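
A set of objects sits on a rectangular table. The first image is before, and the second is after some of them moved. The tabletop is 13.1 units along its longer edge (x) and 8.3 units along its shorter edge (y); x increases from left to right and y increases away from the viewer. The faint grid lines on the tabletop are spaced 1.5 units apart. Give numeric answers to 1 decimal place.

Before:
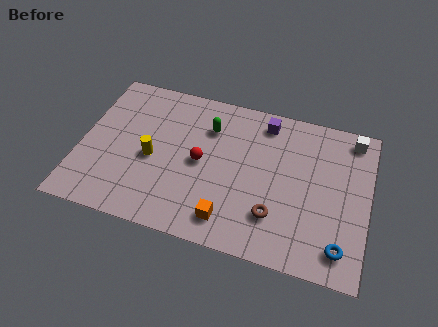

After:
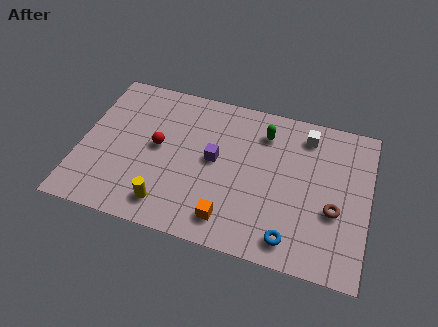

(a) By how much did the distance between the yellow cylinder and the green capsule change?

+3.1

The distance was about 3.4 in the first image and 6.5 in the second, so they moved 3.1 units further apart.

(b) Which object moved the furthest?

the purple cube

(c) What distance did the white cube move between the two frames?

2.1

From (12.2, 7.3) to (10.1, 6.9), the white cube covered √(2.1² + 0.4²) ≈ 2.1 units.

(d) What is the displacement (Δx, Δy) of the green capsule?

(2.5, 0.4)

The green capsule was at about (5.7, 6.1) and moved to about (8.2, 6.5).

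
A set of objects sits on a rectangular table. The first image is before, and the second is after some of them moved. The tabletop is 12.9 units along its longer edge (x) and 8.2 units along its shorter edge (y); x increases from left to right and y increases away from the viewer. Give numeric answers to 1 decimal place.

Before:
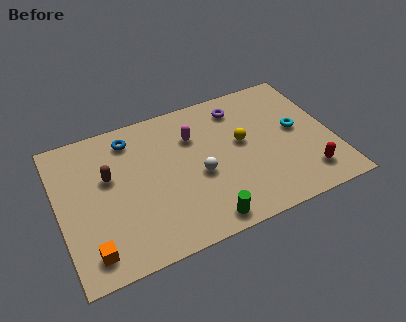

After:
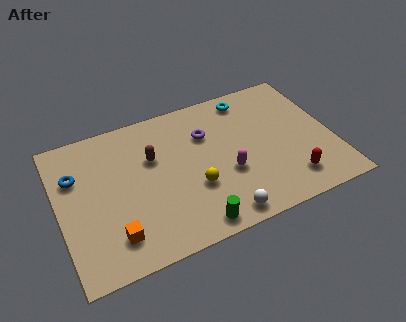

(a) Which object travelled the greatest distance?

the cyan torus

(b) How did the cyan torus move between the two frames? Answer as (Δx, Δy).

(-2.0, 2.7)

The cyan torus started near (11.3, 4.4) and ended near (9.3, 7.1).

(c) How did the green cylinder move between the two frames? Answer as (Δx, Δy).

(-0.5, 0.0)

The green cylinder was at about (6.4, 0.9) and moved to about (5.9, 0.9).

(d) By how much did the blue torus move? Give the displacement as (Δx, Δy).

(-2.7, -1.2)

From the two frames, the blue torus sits at roughly (3.6, 6.8) before and (0.9, 5.6) after.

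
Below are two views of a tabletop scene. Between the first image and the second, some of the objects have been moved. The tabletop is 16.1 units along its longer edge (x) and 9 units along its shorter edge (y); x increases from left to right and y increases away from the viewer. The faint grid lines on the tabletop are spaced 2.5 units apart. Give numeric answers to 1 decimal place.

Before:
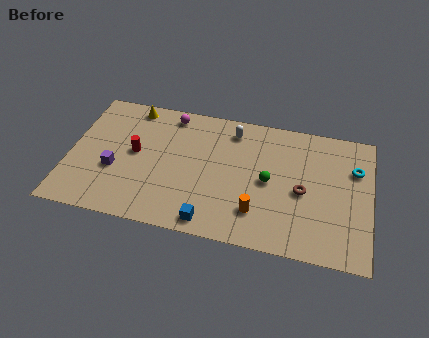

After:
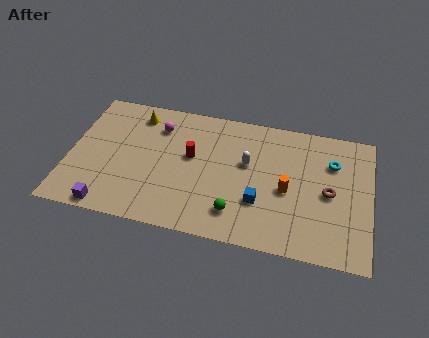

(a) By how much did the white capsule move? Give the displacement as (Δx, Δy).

(0.9, -2.1)

The white capsule was at about (8.6, 7.5) and moved to about (9.5, 5.4).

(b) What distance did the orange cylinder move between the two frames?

2.3

The orange cylinder moved from about (10.2, 2.2) to (11.7, 4.0), a distance of √(1.5² + 1.8²) ≈ 2.3.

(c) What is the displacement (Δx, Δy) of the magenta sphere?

(-0.6, -1.0)

The magenta sphere started near (5.2, 7.9) and ended near (4.6, 6.9).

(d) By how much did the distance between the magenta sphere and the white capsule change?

+1.7

They were about 3.4 units apart before and 5.1 after — 1.7 units further apart.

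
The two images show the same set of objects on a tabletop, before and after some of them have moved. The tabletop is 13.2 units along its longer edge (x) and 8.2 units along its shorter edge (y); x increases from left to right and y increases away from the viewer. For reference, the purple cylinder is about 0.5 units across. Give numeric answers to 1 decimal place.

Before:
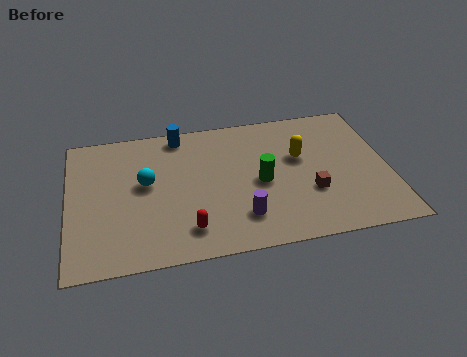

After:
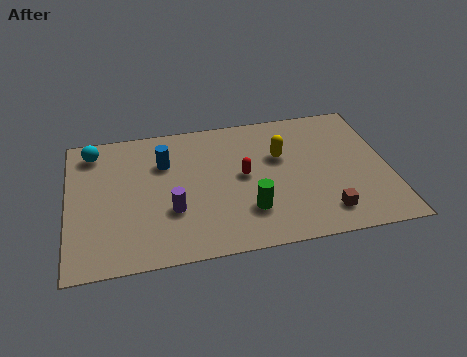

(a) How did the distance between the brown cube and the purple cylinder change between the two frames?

+3.3

Before: roughly 3.0 units apart; after: 6.3. That's 3.3 units further apart.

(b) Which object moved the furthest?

the red capsule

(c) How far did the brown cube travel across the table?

1.4

From (9.9, 2.8) to (10.4, 1.5), the brown cube covered √(0.5² + 1.3²) ≈ 1.4 units.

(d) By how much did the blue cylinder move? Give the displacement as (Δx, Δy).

(-0.7, -1.6)

From the two frames, the blue cylinder sits at roughly (4.7, 7.3) before and (4.0, 5.7) after.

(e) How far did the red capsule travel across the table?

3.6

The red capsule moved from about (4.8, 1.6) to (7.2, 4.3), a distance of √(2.4² + 2.7²) ≈ 3.6.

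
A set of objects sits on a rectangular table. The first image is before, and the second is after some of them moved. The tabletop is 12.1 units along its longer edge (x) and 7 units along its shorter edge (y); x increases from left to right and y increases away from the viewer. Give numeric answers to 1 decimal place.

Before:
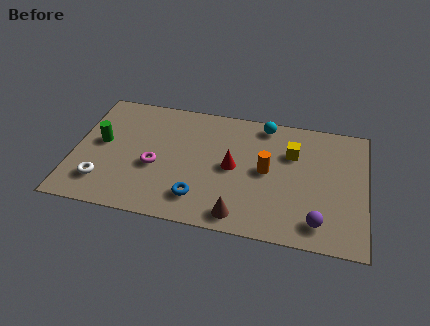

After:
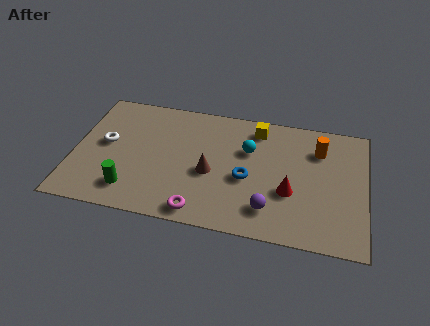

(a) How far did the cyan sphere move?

1.7

From (7.8, 6.2) to (7.2, 4.6), the cyan sphere covered √(0.6² + 1.6²) ≈ 1.7 units.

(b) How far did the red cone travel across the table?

2.6

The red cone moved from about (6.6, 3.5) to (9.0, 2.6), a distance of √(2.4² + 0.9²) ≈ 2.6.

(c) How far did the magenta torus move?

2.9

The magenta torus was near (3.4, 2.9) before and (5.4, 0.8) after, so it travelled √(2.0² + 2.1²) ≈ 2.9 units.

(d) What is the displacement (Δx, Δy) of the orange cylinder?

(2.1, 1.6)

The orange cylinder was at about (8.0, 3.6) and moved to about (10.1, 5.2).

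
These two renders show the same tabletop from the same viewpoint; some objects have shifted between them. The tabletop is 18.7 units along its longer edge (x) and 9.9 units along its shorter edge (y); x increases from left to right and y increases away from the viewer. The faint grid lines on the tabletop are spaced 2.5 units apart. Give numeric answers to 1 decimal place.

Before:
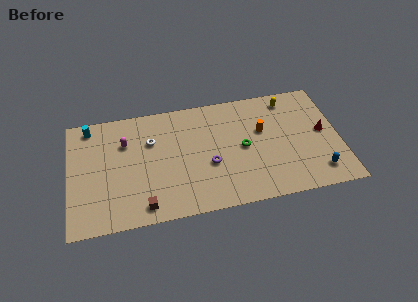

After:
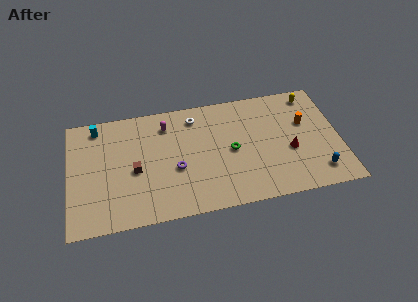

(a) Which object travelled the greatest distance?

the white torus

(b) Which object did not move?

the blue capsule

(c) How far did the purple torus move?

2.3

From (9.6, 3.9) to (7.3, 4.0), the purple torus covered √(2.3² + 0.1²) ≈ 2.3 units.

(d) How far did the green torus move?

0.8

The green torus moved from about (12.0, 4.9) to (11.2, 4.8), a distance of √(0.8² + 0.1²) ≈ 0.8.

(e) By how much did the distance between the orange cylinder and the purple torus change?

+5.0

Before: roughly 4.4 units apart; after: 9.4. That's 5.0 units further apart.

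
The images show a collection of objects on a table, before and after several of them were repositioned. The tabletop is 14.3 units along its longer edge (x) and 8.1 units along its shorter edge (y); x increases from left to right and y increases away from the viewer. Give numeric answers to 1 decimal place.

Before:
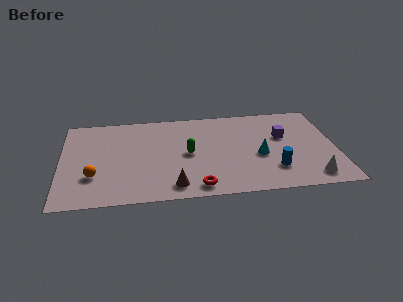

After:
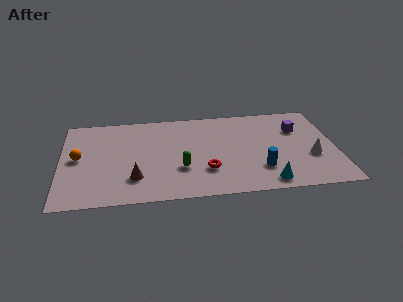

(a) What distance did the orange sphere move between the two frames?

1.9

The orange sphere moved from about (1.7, 2.5) to (0.9, 4.2), a distance of √(0.8² + 1.7²) ≈ 1.9.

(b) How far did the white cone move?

1.8

The white cone was near (12.9, 1.2) before and (13.0, 3.0) after, so it travelled √(0.1² + 1.8²) ≈ 1.8 units.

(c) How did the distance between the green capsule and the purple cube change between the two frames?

+1.7

Before: roughly 5.1 units apart; after: 6.8. That's 1.7 units further apart.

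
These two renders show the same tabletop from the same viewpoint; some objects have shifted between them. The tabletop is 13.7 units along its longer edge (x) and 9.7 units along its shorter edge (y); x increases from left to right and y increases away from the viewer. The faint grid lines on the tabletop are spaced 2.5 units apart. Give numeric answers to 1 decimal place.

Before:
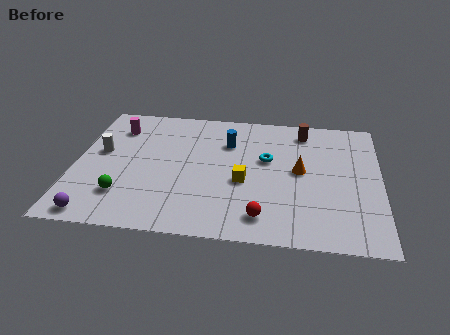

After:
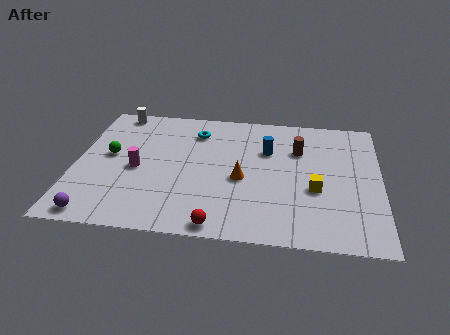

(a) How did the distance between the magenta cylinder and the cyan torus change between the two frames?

-3.0

The distance was about 7.1 in the first image and 4.1 in the second, so they moved 3.0 units closer together.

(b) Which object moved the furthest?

the cyan torus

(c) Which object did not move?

the purple sphere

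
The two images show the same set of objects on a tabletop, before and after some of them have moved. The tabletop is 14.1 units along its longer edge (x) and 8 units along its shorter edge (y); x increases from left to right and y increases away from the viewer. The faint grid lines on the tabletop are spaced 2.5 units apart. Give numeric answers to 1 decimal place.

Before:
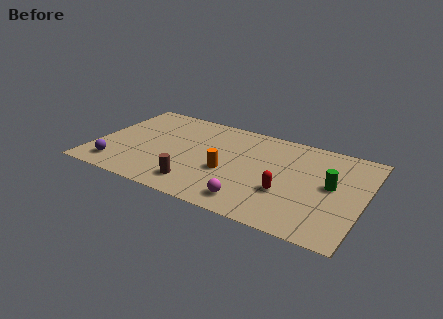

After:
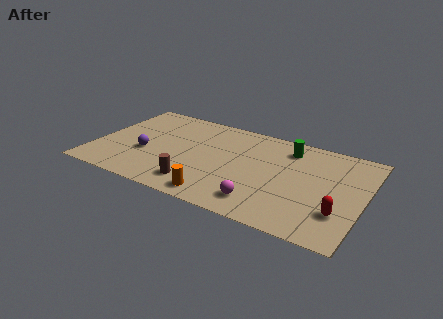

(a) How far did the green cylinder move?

3.3

The green cylinder was near (12.4, 4.3) before and (9.9, 6.5) after, so it travelled √(2.5² + 2.2²) ≈ 3.3 units.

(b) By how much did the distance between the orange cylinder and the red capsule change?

+3.1

The distance was about 3.1 in the first image and 6.2 in the second, so they moved 3.1 units further apart.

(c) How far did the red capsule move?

2.8

From (10.2, 2.8) to (13.0, 2.3), the red capsule covered √(2.8² + 0.5²) ≈ 2.8 units.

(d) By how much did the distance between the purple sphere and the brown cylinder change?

-0.9

The distance was about 4.3 in the first image and 3.4 in the second, so they moved 0.9 units closer together.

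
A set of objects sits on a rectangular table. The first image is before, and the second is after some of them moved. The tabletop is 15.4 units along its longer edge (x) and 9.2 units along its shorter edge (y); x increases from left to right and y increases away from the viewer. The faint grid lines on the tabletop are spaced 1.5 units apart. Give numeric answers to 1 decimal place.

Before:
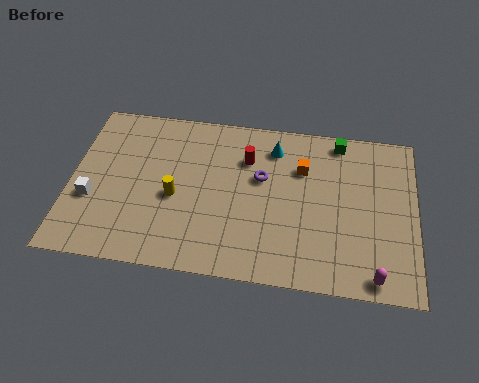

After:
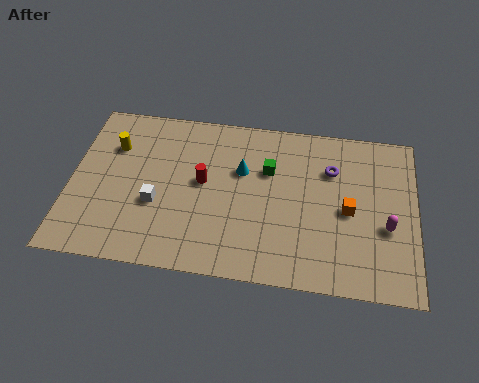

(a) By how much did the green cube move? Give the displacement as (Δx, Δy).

(-3.1, -2.1)

The green cube started near (11.9, 8.2) and ended near (8.8, 6.1).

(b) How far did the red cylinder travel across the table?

2.5

The red cylinder was near (7.8, 6.6) before and (5.9, 5.0) after, so it travelled √(1.9² + 1.6²) ≈ 2.5 units.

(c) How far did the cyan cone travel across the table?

2.1

From (9.0, 7.4) to (7.6, 5.9), the cyan cone covered √(1.4² + 1.5²) ≈ 2.1 units.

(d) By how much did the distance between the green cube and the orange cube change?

+1.6

They were about 2.4 units apart before and 4.0 after — 1.6 units further apart.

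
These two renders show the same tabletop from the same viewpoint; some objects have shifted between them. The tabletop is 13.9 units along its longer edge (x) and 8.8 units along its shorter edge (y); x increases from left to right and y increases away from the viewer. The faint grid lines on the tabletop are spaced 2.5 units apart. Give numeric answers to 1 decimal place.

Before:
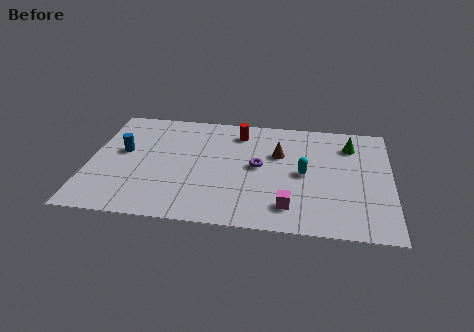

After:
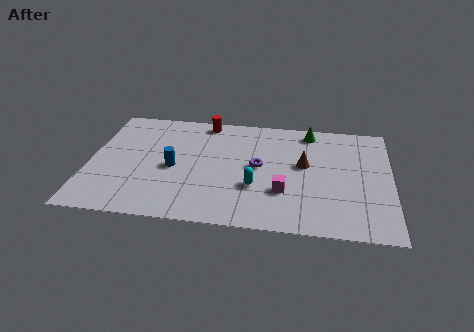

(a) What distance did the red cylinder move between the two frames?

1.7

The red cylinder moved from about (6.8, 7.2) to (5.2, 7.9), a distance of √(1.6² + 0.7²) ≈ 1.7.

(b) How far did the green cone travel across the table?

2.1

From (12.0, 6.8) to (10.1, 7.7), the green cone covered √(1.9² + 0.9²) ≈ 2.1 units.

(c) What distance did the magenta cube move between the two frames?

1.1

The magenta cube was near (9.3, 1.7) before and (9.0, 2.8) after, so it travelled √(0.3² + 1.1²) ≈ 1.1 units.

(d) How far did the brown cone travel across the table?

1.4

The brown cone moved from about (8.7, 5.7) to (9.9, 5.0), a distance of √(1.2² + 0.7²) ≈ 1.4.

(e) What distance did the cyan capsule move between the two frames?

2.6

The cyan capsule was near (9.9, 4.3) before and (7.7, 3.0) after, so it travelled √(2.2² + 1.3²) ≈ 2.6 units.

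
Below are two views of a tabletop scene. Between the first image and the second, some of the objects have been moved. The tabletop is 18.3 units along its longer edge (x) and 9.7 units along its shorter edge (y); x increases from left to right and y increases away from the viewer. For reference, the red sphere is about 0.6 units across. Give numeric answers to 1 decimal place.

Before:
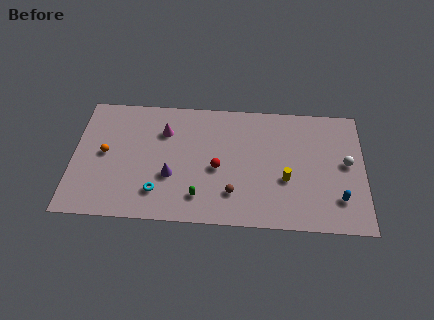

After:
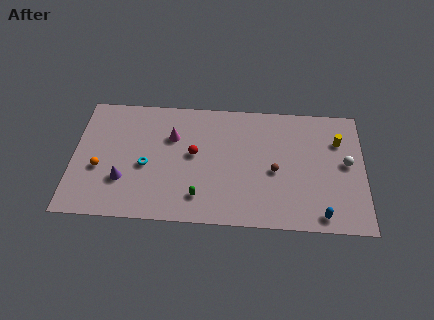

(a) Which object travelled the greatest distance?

the yellow cylinder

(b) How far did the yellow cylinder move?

4.6

The yellow cylinder was near (13.4, 3.7) before and (16.7, 6.9) after, so it travelled √(3.3² + 3.2²) ≈ 4.6 units.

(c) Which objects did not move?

the green capsule and the white sphere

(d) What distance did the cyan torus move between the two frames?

2.2

The cyan torus moved from about (5.4, 2.2) to (4.6, 4.2), a distance of √(0.8² + 2.0²) ≈ 2.2.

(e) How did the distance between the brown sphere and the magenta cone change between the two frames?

+0.5

The distance was about 6.4 in the first image and 6.9 in the second, so they moved 0.5 units further apart.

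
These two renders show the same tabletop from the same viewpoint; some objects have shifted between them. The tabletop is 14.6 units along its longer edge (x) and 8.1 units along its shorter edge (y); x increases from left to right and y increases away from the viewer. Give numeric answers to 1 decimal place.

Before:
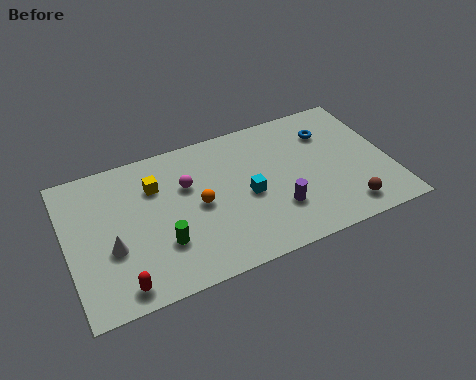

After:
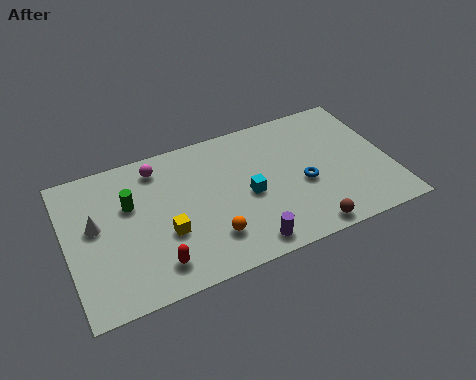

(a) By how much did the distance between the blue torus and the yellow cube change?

-1.7

Before: roughly 8.0 units apart; after: 6.3. That's 1.7 units closer together.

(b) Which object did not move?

the cyan cube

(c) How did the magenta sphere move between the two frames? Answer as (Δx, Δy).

(-1.2, 1.5)

From the two frames, the magenta sphere sits at roughly (5.5, 5.3) before and (4.3, 6.8) after.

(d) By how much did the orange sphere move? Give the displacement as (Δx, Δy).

(0.3, -2.0)

From the two frames, the orange sphere sits at roughly (5.9, 4.0) before and (6.2, 2.0) after.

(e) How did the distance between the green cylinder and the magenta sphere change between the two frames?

-1.0

The distance was about 3.1 in the first image and 2.1 in the second, so they moved 1.0 units closer together.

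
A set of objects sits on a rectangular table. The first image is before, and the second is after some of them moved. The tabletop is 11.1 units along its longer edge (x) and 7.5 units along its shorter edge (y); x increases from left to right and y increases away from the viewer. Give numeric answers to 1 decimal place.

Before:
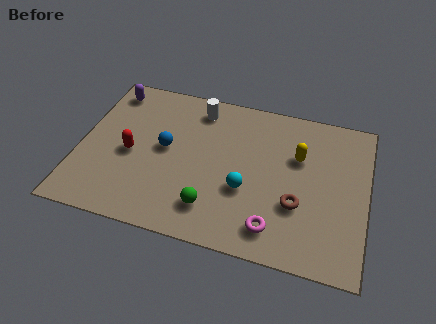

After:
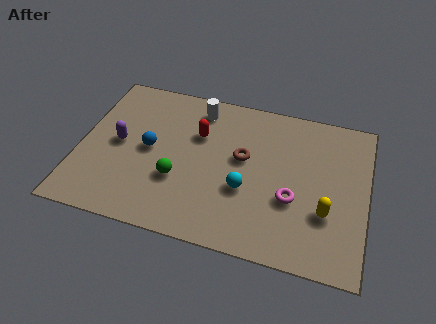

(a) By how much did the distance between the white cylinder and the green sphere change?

-1.1

Before: roughly 4.8 units apart; after: 3.7. That's 1.1 units closer together.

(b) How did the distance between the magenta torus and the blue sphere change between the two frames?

+0.5

The distance was about 5.2 in the first image and 5.7 in the second, so they moved 0.5 units further apart.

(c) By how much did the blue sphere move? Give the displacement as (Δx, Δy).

(-0.6, -0.2)

From the two frames, the blue sphere sits at roughly (3.3, 4.0) before and (2.7, 3.8) after.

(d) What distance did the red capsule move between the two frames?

3.0

From (2.0, 3.4) to (4.5, 5.0), the red capsule covered √(2.5² + 1.6²) ≈ 3.0 units.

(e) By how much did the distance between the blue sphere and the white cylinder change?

+0.5

They were about 2.5 units apart before and 3.0 after — 0.5 units further apart.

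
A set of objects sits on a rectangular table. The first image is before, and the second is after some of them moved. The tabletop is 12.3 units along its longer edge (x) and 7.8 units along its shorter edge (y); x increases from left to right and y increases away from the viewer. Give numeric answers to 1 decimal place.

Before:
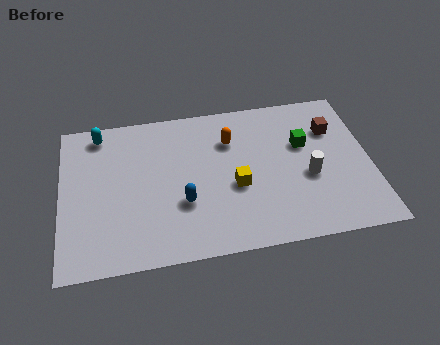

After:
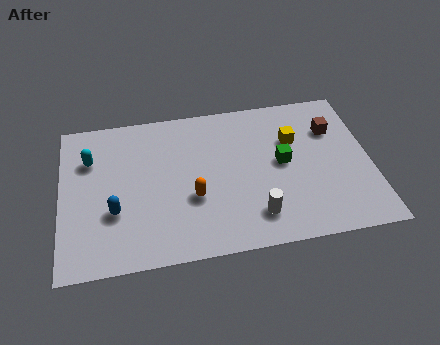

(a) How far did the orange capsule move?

3.1

From (6.8, 5.6) to (5.2, 2.9), the orange capsule covered √(1.6² + 2.7²) ≈ 3.1 units.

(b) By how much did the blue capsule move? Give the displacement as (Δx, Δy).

(-2.7, 0.0)

From the two frames, the blue capsule sits at roughly (4.8, 2.7) before and (2.1, 2.7) after.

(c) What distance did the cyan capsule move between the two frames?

1.4

The cyan capsule moved from about (1.6, 6.8) to (1.2, 5.5), a distance of √(0.4² + 1.3²) ≈ 1.4.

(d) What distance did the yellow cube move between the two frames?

3.1

The yellow cube moved from about (6.9, 3.2) to (9.3, 5.2), a distance of √(2.4² + 2.0²) ≈ 3.1.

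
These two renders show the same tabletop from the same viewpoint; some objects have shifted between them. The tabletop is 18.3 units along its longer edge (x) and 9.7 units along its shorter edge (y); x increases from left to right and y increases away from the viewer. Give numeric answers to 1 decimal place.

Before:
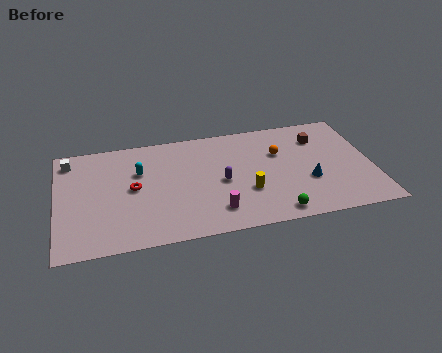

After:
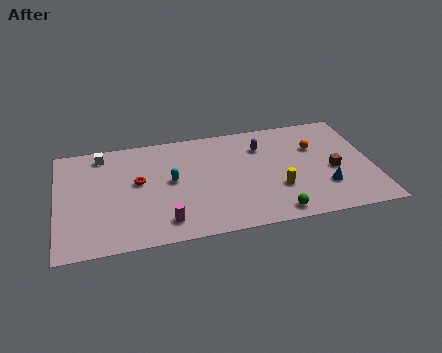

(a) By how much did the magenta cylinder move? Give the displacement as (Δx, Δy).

(-2.9, -0.3)

The magenta cylinder was at about (9.0, 2.0) and moved to about (6.1, 1.7).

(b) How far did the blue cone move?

1.1

From (14.5, 3.5) to (15.4, 2.8), the blue cone covered √(0.9² + 0.7²) ≈ 1.1 units.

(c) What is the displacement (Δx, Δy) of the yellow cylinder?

(1.8, -0.1)

The yellow cylinder started near (10.9, 3.3) and ended near (12.7, 3.2).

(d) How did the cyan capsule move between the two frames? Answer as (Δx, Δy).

(1.8, -1.2)

From the two frames, the cyan capsule sits at roughly (4.8, 6.4) before and (6.6, 5.2) after.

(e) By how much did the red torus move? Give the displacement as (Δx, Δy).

(0.3, 0.5)

The red torus started near (4.4, 5.0) and ended near (4.7, 5.5).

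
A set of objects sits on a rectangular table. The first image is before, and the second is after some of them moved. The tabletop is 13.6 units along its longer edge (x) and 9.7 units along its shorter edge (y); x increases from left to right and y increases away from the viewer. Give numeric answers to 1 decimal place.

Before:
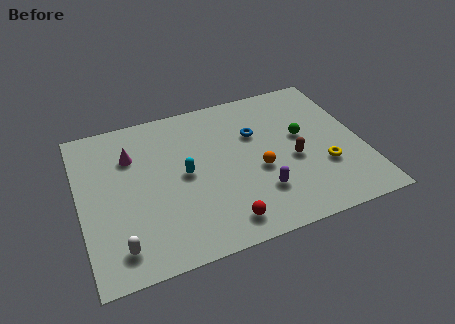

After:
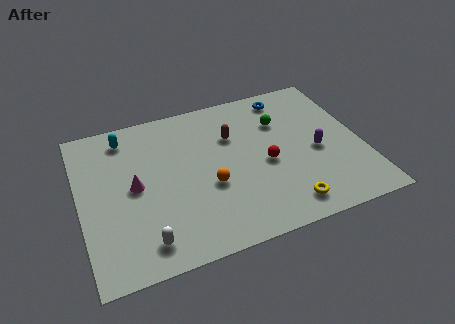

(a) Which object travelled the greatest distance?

the cyan capsule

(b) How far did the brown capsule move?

3.7

The brown capsule was near (10.2, 4.1) before and (7.5, 6.6) after, so it travelled √(2.7² + 2.5²) ≈ 3.7 units.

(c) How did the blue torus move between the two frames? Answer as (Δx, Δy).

(1.8, 2.0)

The blue torus started near (8.6, 6.4) and ended near (10.4, 8.4).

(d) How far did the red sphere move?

3.8

From (6.5, 1.4) to (8.9, 4.3), the red sphere covered √(2.4² + 2.9²) ≈ 3.8 units.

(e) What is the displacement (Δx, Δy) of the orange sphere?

(-2.4, -0.2)

From the two frames, the orange sphere sits at roughly (8.5, 4.0) before and (6.1, 3.8) after.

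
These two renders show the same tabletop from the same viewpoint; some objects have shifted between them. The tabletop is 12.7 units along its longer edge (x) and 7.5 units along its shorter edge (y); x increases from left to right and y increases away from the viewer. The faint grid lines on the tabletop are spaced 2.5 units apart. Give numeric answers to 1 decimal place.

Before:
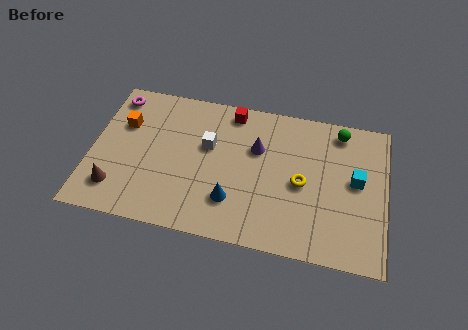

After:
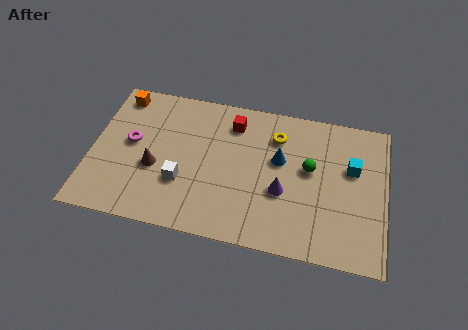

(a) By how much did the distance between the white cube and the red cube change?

+1.8

Before: roughly 2.2 units apart; after: 4.0. That's 1.8 units further apart.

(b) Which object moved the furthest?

the blue cone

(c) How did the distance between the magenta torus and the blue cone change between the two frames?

-0.6

Before: roughly 7.0 units apart; after: 6.4. That's 0.6 units closer together.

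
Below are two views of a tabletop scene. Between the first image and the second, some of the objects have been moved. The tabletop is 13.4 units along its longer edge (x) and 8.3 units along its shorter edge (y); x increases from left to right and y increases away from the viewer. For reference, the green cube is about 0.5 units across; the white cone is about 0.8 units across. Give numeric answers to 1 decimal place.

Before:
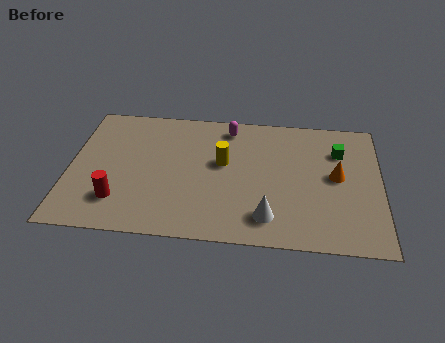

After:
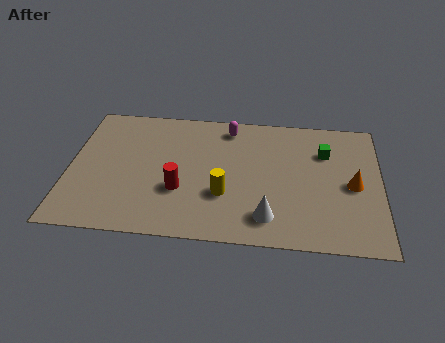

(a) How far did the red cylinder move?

2.8

The red cylinder moved from about (2.2, 2.0) to (4.8, 2.9), a distance of √(2.6² + 0.9²) ≈ 2.8.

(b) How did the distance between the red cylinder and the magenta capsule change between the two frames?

-2.2

Before: roughly 6.9 units apart; after: 4.7. That's 2.2 units closer together.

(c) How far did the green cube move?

0.6

The green cube moved from about (11.6, 6.0) to (11.0, 5.9), a distance of √(0.6² + 0.1²) ≈ 0.6.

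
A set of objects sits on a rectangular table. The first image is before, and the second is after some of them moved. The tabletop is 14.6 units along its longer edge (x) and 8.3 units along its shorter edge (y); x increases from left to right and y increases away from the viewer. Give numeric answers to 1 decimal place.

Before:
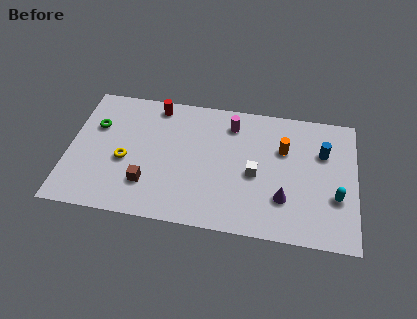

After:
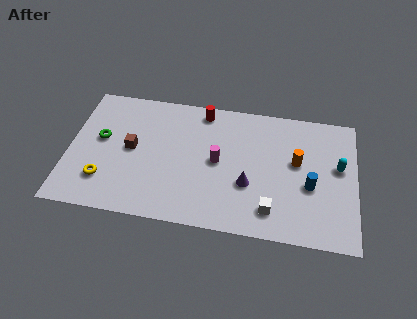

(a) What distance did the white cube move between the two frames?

2.3

From (9.5, 3.7) to (10.4, 1.6), the white cube covered √(0.9² + 2.1²) ≈ 2.3 units.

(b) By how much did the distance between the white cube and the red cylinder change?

+0.5

They were about 6.3 units apart before and 6.8 after — 0.5 units further apart.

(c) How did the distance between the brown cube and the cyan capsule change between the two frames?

+1.0

Before: roughly 9.5 units apart; after: 10.5. That's 1.0 units further apart.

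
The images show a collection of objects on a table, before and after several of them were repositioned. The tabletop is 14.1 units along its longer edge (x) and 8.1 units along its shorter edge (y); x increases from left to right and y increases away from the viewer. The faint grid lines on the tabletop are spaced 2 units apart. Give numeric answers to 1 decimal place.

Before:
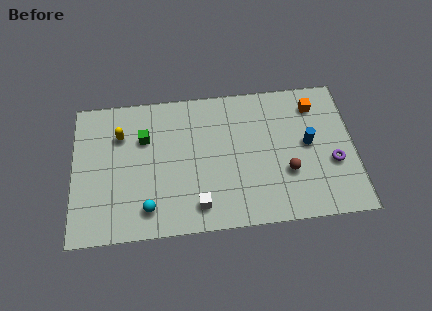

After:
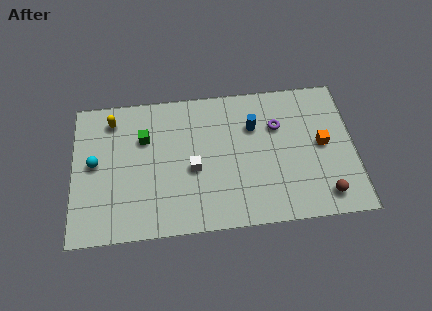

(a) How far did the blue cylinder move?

3.0

From (11.8, 4.3) to (9.1, 5.6), the blue cylinder covered √(2.7² + 1.3²) ≈ 3.0 units.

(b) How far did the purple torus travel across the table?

3.6

The purple torus was near (13.0, 3.1) before and (10.3, 5.5) after, so it travelled √(2.7² + 2.4²) ≈ 3.6 units.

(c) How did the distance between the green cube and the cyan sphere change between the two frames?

-1.2

The distance was about 4.0 in the first image and 2.8 in the second, so they moved 1.2 units closer together.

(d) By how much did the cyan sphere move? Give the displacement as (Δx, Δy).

(-2.6, 2.8)

The cyan sphere started near (3.7, 1.5) and ended near (1.1, 4.3).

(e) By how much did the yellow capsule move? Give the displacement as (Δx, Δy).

(-0.4, 0.9)

The yellow capsule started near (2.4, 5.8) and ended near (2.0, 6.7).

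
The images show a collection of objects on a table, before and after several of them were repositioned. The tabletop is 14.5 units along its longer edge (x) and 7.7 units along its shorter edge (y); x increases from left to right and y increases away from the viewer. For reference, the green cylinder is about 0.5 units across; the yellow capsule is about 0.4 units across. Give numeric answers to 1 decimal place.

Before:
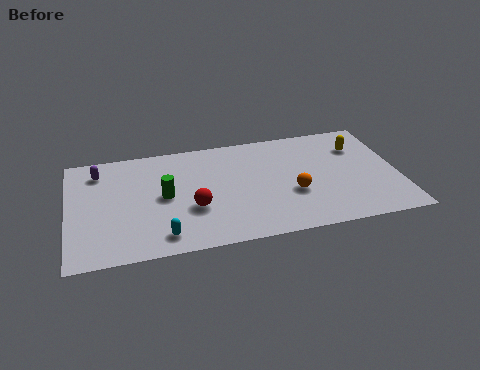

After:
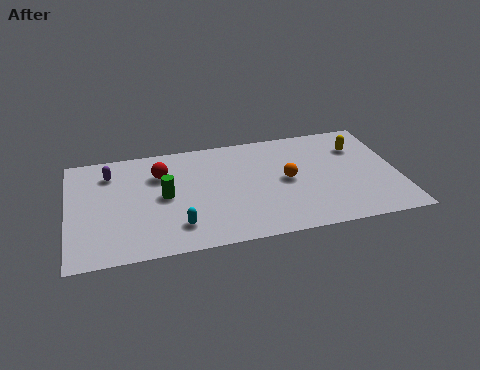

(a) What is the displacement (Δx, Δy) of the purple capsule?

(0.5, -0.2)

The purple capsule started near (1.4, 6.2) and ended near (1.9, 6.0).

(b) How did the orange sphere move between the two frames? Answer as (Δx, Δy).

(-0.2, 1.0)

From the two frames, the orange sphere sits at roughly (9.8, 2.9) before and (9.6, 3.9) after.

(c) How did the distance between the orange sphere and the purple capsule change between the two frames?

-1.0

The distance was about 9.0 in the first image and 8.0 in the second, so they moved 1.0 units closer together.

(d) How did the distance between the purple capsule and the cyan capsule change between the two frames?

-0.5

The distance was about 5.6 in the first image and 5.1 in the second, so they moved 0.5 units closer together.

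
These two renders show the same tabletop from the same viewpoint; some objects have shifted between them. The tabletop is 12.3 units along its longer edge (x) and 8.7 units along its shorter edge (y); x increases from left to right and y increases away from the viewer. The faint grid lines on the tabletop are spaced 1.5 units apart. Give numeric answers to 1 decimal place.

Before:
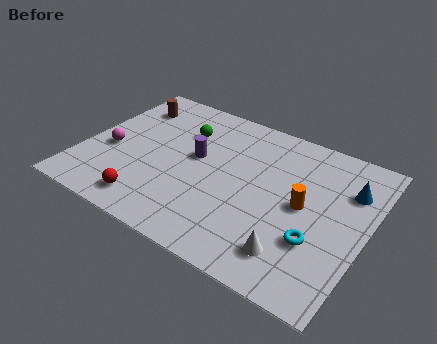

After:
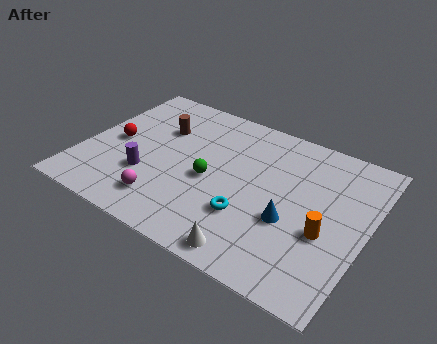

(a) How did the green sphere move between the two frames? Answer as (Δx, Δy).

(1.6, -2.3)

From the two frames, the green sphere sits at roughly (4.0, 6.2) before and (5.6, 3.9) after.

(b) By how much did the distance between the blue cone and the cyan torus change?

-1.7

They were about 3.5 units apart before and 1.8 after — 1.7 units closer together.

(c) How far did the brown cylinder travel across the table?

1.8

The brown cylinder was near (1.4, 6.8) before and (3.0, 5.9) after, so it travelled √(1.6² + 0.9²) ≈ 1.8 units.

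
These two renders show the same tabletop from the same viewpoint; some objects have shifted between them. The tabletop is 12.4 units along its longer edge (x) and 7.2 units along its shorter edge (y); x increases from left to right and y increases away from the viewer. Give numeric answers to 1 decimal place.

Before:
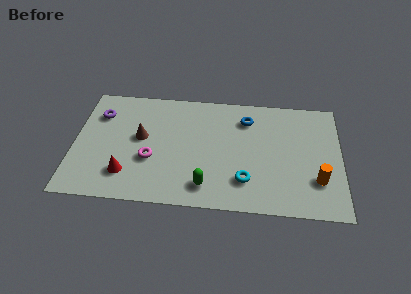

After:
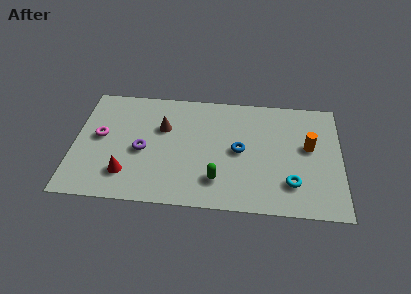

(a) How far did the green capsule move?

0.6

The green capsule was near (6.2, 1.3) before and (6.7, 1.7) after, so it travelled √(0.5² + 0.4²) ≈ 0.6 units.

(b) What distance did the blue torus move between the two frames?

2.0

The blue torus moved from about (8.0, 5.6) to (7.7, 3.6), a distance of √(0.3² + 2.0²) ≈ 2.0.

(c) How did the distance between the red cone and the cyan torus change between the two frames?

+2.1

Before: roughly 5.5 units apart; after: 7.6. That's 2.1 units further apart.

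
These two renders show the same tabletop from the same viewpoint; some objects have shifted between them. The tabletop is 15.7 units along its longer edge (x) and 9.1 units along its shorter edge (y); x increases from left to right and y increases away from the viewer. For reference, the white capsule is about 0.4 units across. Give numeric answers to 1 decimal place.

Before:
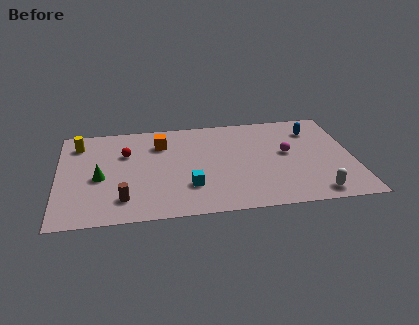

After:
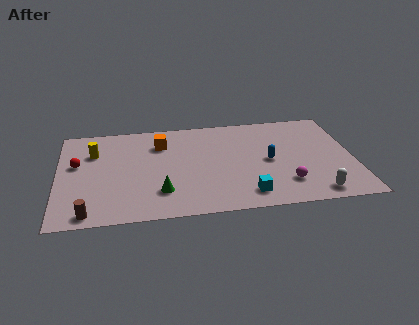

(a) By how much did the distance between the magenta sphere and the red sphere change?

+2.8

They were about 8.7 units apart before and 11.5 after — 2.8 units further apart.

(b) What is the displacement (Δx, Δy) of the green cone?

(3.2, -1.7)

The green cone was at about (2.2, 4.0) and moved to about (5.4, 2.3).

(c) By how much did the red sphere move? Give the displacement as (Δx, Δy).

(-2.6, -0.7)

From the two frames, the red sphere sits at roughly (3.6, 6.1) before and (1.0, 5.4) after.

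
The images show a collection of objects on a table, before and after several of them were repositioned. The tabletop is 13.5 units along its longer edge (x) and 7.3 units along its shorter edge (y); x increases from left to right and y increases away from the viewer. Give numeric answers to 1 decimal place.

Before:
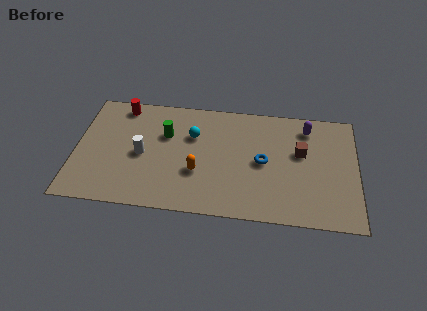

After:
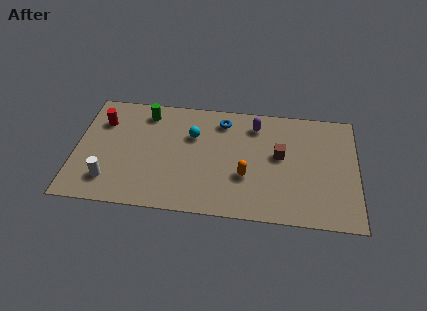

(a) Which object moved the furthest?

the blue torus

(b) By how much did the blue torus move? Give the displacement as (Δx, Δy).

(-2.0, 2.4)

From the two frames, the blue torus sits at roughly (9.0, 3.6) before and (7.0, 6.0) after.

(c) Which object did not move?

the cyan sphere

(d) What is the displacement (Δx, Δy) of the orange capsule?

(2.3, 0.0)

The orange capsule was at about (5.9, 2.6) and moved to about (8.2, 2.6).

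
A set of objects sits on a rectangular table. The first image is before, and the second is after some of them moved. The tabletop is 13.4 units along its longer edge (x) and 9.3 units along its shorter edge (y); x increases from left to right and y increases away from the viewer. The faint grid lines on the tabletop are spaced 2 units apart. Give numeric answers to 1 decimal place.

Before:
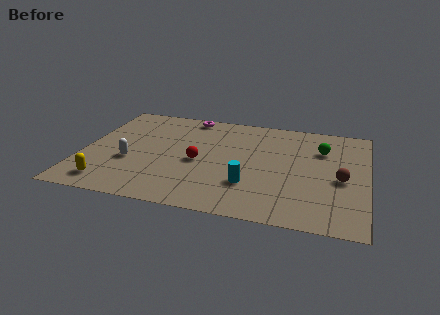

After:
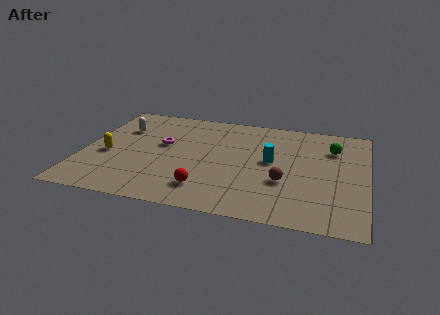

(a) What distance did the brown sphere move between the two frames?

2.7

From (12.2, 4.1) to (9.6, 3.3), the brown sphere covered √(2.6² + 0.8²) ≈ 2.7 units.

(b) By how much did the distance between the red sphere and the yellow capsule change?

+0.3

The distance was about 4.9 in the first image and 5.2 in the second, so they moved 0.3 units further apart.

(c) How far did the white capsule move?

3.1

From (2.3, 3.5) to (1.6, 6.5), the white capsule covered √(0.7² + 3.0²) ≈ 3.1 units.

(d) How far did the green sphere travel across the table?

0.5

From (11.2, 6.6) to (11.7, 6.8), the green sphere covered √(0.5² + 0.2²) ≈ 0.5 units.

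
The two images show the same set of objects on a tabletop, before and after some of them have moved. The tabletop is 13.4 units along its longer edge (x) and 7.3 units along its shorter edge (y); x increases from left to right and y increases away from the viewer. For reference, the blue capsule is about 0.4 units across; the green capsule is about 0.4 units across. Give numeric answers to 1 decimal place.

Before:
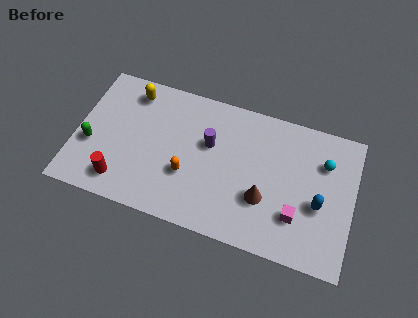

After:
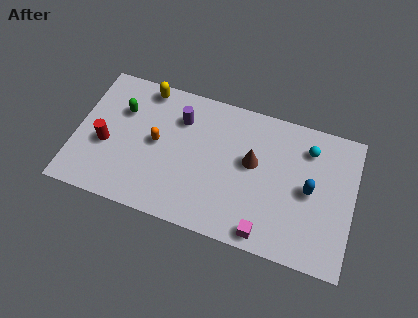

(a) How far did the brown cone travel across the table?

1.8

The brown cone moved from about (9.2, 2.5) to (8.5, 4.2), a distance of √(0.7² + 1.7²) ≈ 1.8.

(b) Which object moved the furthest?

the green capsule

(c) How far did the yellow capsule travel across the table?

0.7

From (2.5, 6.1) to (3.1, 6.5), the yellow capsule covered √(0.6² + 0.4²) ≈ 0.7 units.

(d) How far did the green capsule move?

2.6

The green capsule moved from about (0.8, 2.8) to (2.1, 5.0), a distance of √(1.3² + 2.2²) ≈ 2.6.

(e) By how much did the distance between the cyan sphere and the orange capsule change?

+0.5

Before: roughly 6.9 units apart; after: 7.4. That's 0.5 units further apart.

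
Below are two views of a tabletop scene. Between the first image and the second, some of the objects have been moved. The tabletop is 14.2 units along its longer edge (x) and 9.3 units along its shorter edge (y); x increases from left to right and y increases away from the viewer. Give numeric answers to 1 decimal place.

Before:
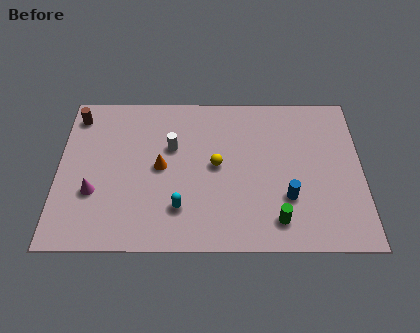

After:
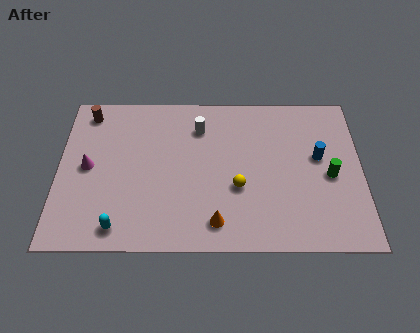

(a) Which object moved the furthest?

the orange cone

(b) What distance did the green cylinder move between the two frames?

3.6

The green cylinder moved from about (10.2, 1.6) to (12.7, 4.2), a distance of √(2.5² + 2.6²) ≈ 3.6.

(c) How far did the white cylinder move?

1.8

The white cylinder moved from about (5.3, 5.9) to (6.6, 7.1), a distance of √(1.3² + 1.2²) ≈ 1.8.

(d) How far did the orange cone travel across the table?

4.1

The orange cone was near (4.8, 4.7) before and (7.4, 1.5) after, so it travelled √(2.6² + 3.2²) ≈ 4.1 units.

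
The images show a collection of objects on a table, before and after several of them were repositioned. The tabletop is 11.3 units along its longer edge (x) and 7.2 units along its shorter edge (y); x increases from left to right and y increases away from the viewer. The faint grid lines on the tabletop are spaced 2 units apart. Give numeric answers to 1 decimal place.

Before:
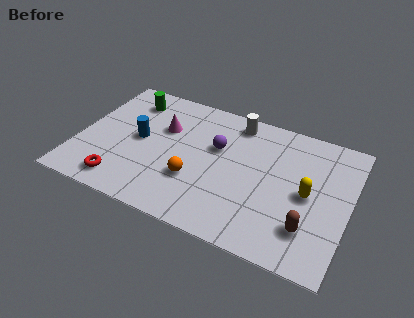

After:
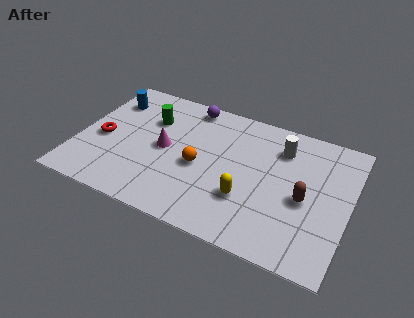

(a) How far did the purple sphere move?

2.4

From (5.7, 4.5) to (4.3, 6.4), the purple sphere covered √(1.4² + 1.9²) ≈ 2.4 units.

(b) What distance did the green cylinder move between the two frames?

1.3

The green cylinder was near (1.8, 5.8) before and (2.8, 5.0) after, so it travelled √(1.0² + 0.8²) ≈ 1.3 units.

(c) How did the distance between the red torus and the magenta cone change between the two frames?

-1.2

The distance was about 3.8 in the first image and 2.6 in the second, so they moved 1.2 units closer together.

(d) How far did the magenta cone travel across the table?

1.1

The magenta cone moved from about (3.4, 4.7) to (3.6, 3.6), a distance of √(0.2² + 1.1²) ≈ 1.1.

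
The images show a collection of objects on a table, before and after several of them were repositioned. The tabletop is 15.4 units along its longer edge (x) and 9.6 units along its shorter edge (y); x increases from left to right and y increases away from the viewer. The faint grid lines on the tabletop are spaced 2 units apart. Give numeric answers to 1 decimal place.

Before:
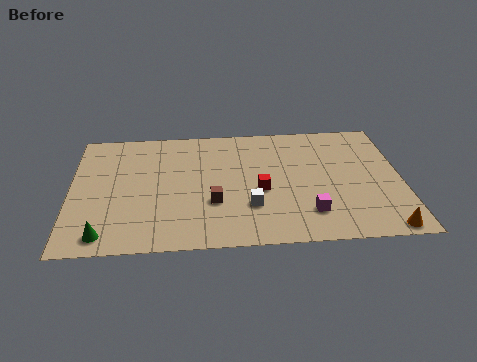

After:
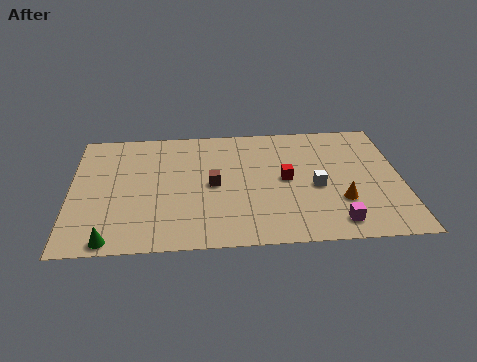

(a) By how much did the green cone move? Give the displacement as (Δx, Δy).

(0.3, -0.4)

The green cone started near (1.6, 1.2) and ended near (1.9, 0.8).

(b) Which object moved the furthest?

the white cube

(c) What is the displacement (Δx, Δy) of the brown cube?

(0.0, 1.4)

From the two frames, the brown cube sits at roughly (6.6, 3.3) before and (6.6, 4.7) after.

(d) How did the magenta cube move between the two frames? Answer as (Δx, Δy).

(1.2, -0.8)

From the two frames, the magenta cube sits at roughly (11.0, 2.2) before and (12.2, 1.4) after.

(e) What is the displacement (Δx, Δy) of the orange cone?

(-1.9, 2.2)

The orange cone started near (14.4, 0.8) and ended near (12.5, 3.0).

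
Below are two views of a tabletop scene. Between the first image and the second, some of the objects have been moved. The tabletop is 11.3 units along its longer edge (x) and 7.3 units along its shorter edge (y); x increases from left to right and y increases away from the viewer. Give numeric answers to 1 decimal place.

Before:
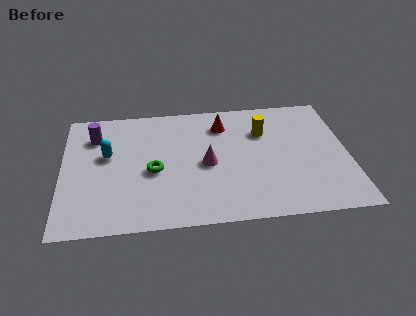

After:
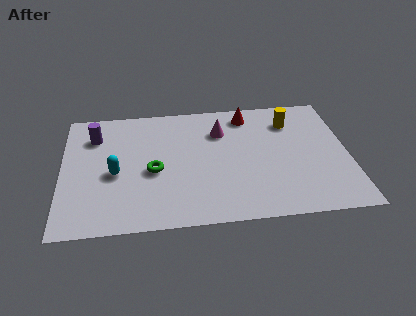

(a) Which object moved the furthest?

the magenta cone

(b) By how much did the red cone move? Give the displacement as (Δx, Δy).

(1.0, 0.5)

The red cone was at about (6.4, 5.7) and moved to about (7.4, 6.2).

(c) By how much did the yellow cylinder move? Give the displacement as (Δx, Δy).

(1.1, 0.5)

From the two frames, the yellow cylinder sits at roughly (8.0, 5.1) before and (9.1, 5.6) after.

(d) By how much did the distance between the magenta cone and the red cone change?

-1.0

Before: roughly 2.4 units apart; after: 1.4. That's 1.0 units closer together.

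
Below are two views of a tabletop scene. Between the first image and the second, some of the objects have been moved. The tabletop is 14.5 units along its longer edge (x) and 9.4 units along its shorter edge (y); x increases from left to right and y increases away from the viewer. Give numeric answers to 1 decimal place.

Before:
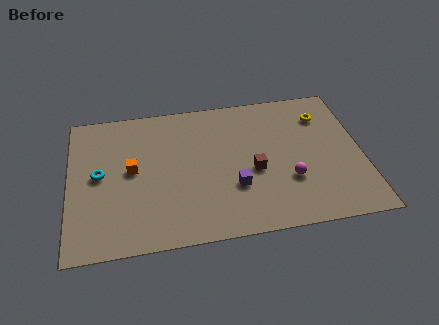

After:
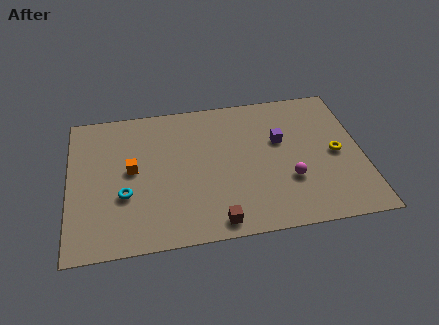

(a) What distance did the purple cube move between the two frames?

3.6

The purple cube moved from about (8.1, 3.1) to (10.5, 5.8), a distance of √(2.4² + 2.7²) ≈ 3.6.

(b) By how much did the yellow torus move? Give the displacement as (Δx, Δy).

(0.5, -2.7)

The yellow torus started near (12.7, 7.2) and ended near (13.2, 4.5).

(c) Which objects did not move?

the magenta sphere and the orange cube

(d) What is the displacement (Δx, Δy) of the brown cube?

(-2.0, -3.0)

From the two frames, the brown cube sits at roughly (9.1, 4.0) before and (7.1, 1.0) after.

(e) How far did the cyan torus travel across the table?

1.9

The cyan torus was near (1.5, 4.9) before and (2.7, 3.4) after, so it travelled √(1.2² + 1.5²) ≈ 1.9 units.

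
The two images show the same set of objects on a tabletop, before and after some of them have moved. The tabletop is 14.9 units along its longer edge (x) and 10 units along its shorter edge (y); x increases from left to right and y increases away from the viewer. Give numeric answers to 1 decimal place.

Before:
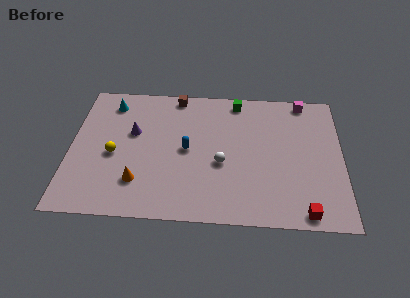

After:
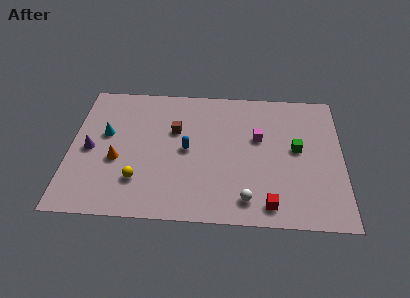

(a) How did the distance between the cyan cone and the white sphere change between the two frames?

+1.4

They were about 7.5 units apart before and 8.9 after — 1.4 units further apart.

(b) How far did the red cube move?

1.9

The red cube was near (12.8, 0.9) before and (10.9, 1.3) after, so it travelled √(1.9² + 0.4²) ≈ 1.9 units.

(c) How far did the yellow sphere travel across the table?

2.3

The yellow sphere was near (2.4, 4.4) before and (3.8, 2.6) after, so it travelled √(1.4² + 1.8²) ≈ 2.3 units.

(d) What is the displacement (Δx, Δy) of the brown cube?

(0.0, -2.7)

From the two frames, the brown cube sits at roughly (5.7, 9.1) before and (5.7, 6.4) after.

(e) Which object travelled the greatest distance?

the green cube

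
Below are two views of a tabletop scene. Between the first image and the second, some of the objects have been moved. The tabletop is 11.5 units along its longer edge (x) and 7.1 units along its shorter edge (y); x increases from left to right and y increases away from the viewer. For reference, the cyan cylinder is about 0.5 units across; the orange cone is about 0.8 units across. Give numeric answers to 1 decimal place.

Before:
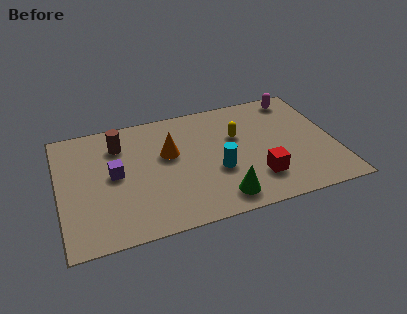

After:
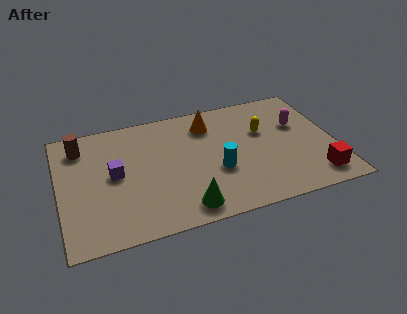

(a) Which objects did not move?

the purple cube and the cyan cylinder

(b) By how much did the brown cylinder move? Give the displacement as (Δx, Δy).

(-1.6, 0.3)

The brown cylinder started near (2.6, 5.4) and ended near (1.0, 5.7).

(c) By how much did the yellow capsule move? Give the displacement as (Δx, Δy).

(1.1, 0.0)

From the two frames, the yellow capsule sits at roughly (7.5, 4.5) before and (8.6, 4.5) after.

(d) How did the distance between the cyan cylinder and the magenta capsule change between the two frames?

-1.1

Before: roughly 5.1 units apart; after: 4.0. That's 1.1 units closer together.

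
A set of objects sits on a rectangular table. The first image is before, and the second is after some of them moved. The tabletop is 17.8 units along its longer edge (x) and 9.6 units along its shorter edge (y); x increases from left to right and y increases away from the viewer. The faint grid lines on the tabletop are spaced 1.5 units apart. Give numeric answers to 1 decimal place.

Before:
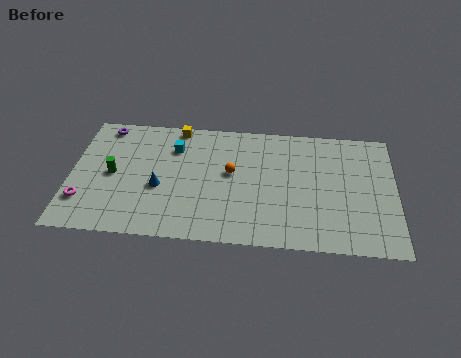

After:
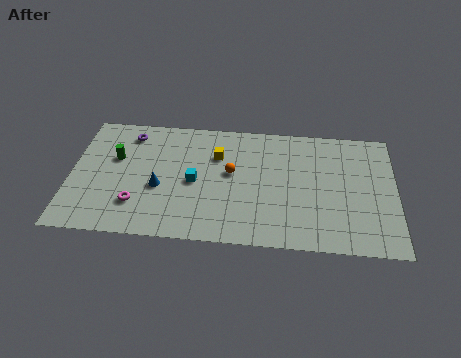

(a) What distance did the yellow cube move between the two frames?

3.1

From (5.7, 8.8) to (8.0, 6.7), the yellow cube covered √(2.3² + 2.1²) ≈ 3.1 units.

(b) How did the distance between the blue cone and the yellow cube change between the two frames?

-0.8

The distance was about 5.0 in the first image and 4.2 in the second, so they moved 0.8 units closer together.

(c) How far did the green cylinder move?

1.3

The green cylinder moved from about (2.3, 4.7) to (2.4, 6.0), a distance of √(0.1² + 1.3²) ≈ 1.3.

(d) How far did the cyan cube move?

2.9

The cyan cube was near (5.6, 7.1) before and (6.8, 4.5) after, so it travelled √(1.2² + 2.6²) ≈ 2.9 units.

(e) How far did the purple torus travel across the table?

1.5

The purple torus moved from about (1.7, 8.5) to (3.1, 8.0), a distance of √(1.4² + 0.5²) ≈ 1.5.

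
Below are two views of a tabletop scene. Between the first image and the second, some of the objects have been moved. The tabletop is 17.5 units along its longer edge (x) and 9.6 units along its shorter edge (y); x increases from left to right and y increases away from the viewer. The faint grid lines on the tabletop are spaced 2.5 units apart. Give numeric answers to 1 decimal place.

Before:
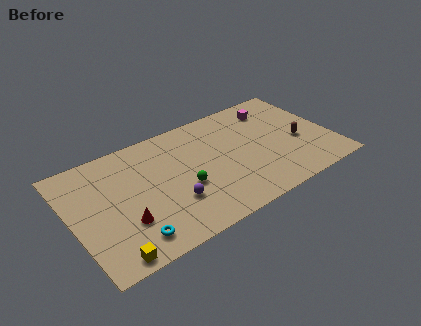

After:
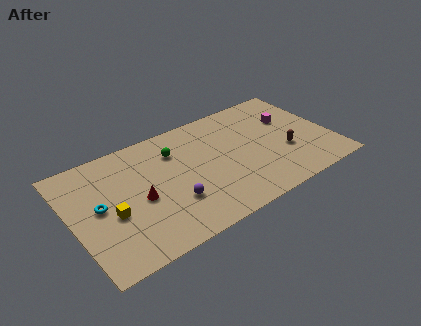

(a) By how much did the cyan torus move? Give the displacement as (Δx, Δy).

(-1.6, 3.4)

From the two frames, the cyan torus sits at roughly (3.4, 1.6) before and (1.8, 5.0) after.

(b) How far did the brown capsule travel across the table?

1.1

The brown capsule moved from about (15.3, 4.0) to (14.3, 3.5), a distance of √(1.0² + 0.5²) ≈ 1.1.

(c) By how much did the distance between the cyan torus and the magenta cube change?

+1.0

Before: roughly 12.4 units apart; after: 13.4. That's 1.0 units further apart.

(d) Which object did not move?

the purple sphere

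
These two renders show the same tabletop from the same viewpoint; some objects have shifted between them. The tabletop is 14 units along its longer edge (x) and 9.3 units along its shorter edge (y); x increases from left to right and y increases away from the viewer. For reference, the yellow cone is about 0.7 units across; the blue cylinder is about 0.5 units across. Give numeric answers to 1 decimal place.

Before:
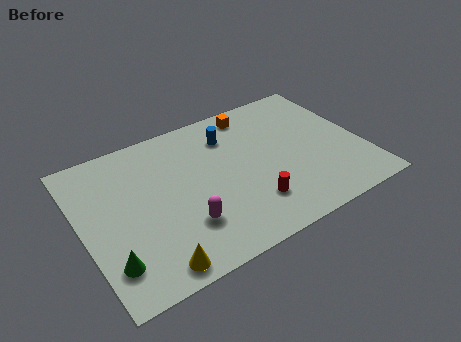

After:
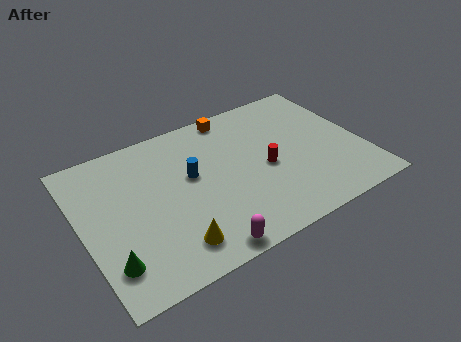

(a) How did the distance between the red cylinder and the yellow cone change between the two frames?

+0.4

Before: roughly 5.3 units apart; after: 5.7. That's 0.4 units further apart.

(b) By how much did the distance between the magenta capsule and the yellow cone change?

-0.8

The distance was about 2.4 in the first image and 1.6 in the second, so they moved 0.8 units closer together.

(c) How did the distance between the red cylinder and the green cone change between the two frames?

+1.4

Before: roughly 7.0 units apart; after: 8.4. That's 1.4 units further apart.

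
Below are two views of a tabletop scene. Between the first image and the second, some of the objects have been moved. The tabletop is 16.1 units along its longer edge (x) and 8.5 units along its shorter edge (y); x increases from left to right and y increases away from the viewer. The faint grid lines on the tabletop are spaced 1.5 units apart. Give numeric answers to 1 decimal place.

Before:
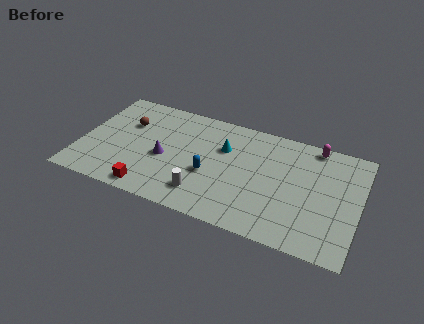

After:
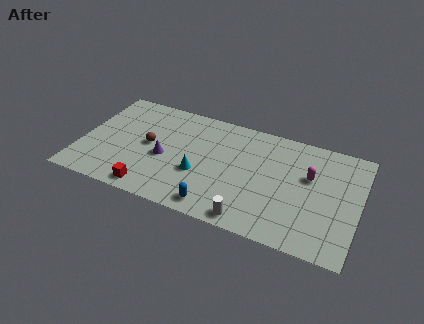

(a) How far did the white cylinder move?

2.9

The white cylinder moved from about (7.4, 1.8) to (10.2, 0.9), a distance of √(2.8² + 0.9²) ≈ 2.9.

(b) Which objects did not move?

the red cube and the purple cone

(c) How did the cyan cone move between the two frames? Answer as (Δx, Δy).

(-1.2, -2.5)

From the two frames, the cyan cone sits at roughly (8.2, 5.7) before and (7.0, 3.2) after.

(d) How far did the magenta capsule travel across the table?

2.4

The magenta capsule was near (13.3, 7.7) before and (13.2, 5.3) after, so it travelled √(0.1² + 2.4²) ≈ 2.4 units.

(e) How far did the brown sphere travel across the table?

1.9

The brown sphere was near (2.5, 5.7) before and (3.9, 4.4) after, so it travelled √(1.4² + 1.3²) ≈ 1.9 units.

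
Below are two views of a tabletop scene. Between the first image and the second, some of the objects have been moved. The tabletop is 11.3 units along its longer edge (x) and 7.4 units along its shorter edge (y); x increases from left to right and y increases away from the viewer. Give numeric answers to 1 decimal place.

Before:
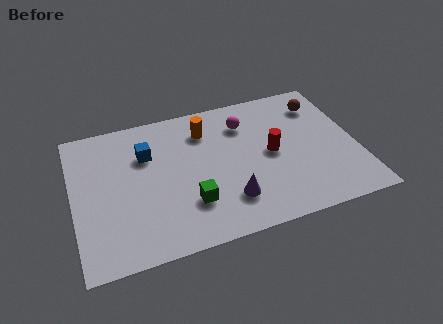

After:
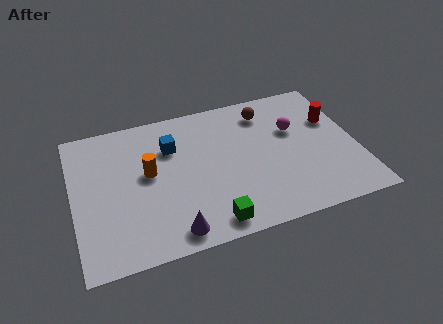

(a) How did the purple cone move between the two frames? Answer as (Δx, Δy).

(-2.3, -0.9)

From the two frames, the purple cone sits at roughly (6.0, 1.8) before and (3.7, 0.9) after.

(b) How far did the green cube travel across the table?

1.4

The green cube was near (4.5, 2.1) before and (5.2, 0.9) after, so it travelled √(0.7² + 1.2²) ≈ 1.4 units.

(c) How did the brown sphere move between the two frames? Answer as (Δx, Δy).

(-2.2, 0.2)

From the two frames, the brown sphere sits at roughly (10.1, 5.8) before and (7.9, 6.0) after.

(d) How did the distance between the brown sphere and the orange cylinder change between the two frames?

+0.6

They were about 4.7 units apart before and 5.3 after — 0.6 units further apart.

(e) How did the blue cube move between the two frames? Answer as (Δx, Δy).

(1.0, 0.1)

The blue cube started near (3.0, 5.1) and ended near (4.0, 5.2).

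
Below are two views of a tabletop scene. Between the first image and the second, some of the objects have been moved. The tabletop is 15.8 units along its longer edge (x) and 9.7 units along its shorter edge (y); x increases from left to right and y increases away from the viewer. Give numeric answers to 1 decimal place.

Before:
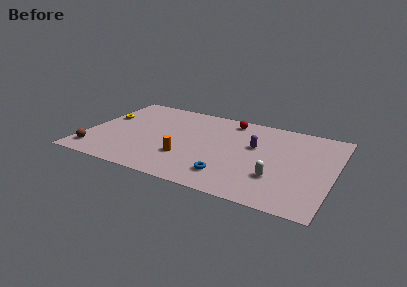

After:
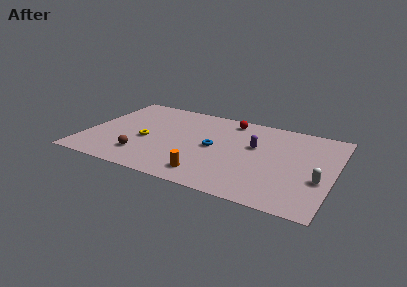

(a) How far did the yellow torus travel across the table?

3.6

From (0.9, 6.0) to (3.9, 4.1), the yellow torus covered √(3.0² + 1.9²) ≈ 3.6 units.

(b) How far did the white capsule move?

2.7

The white capsule was near (12.4, 2.9) before and (15.0, 3.6) after, so it travelled √(2.6² + 0.7²) ≈ 2.7 units.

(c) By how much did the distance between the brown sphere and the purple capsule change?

-3.0

Before: roughly 10.7 units apart; after: 7.7. That's 3.0 units closer together.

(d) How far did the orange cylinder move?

2.1

The orange cylinder was near (6.6, 3.0) before and (8.2, 1.6) after, so it travelled √(1.6² + 1.4²) ≈ 2.1 units.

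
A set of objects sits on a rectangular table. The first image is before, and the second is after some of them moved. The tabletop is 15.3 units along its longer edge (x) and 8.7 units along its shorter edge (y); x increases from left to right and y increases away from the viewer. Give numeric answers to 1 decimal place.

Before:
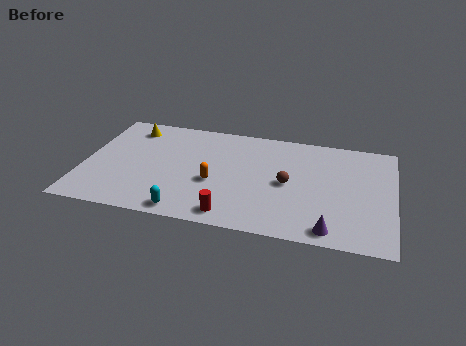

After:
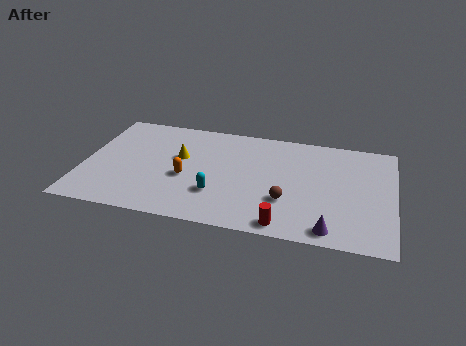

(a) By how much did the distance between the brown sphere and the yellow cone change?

-2.6

Before: roughly 8.5 units apart; after: 5.9. That's 2.6 units closer together.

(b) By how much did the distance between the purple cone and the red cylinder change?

-2.6

They were about 4.8 units apart before and 2.2 after — 2.6 units closer together.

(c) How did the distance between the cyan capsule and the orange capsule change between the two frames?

-1.0

The distance was about 2.9 in the first image and 1.9 in the second, so they moved 1.0 units closer together.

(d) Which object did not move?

the purple cone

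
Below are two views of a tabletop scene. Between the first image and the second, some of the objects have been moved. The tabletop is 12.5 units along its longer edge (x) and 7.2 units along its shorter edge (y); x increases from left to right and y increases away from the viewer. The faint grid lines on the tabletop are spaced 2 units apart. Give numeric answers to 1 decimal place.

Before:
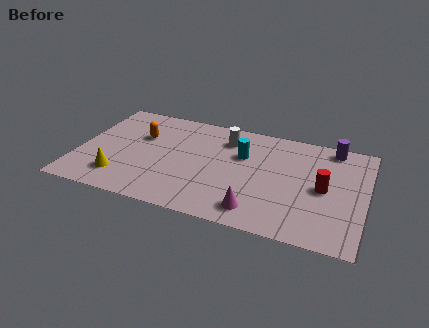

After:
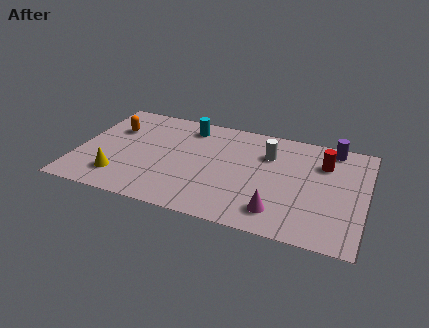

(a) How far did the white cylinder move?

2.0

The white cylinder was near (6.3, 5.6) before and (8.2, 5.1) after, so it travelled √(1.9² + 0.5²) ≈ 2.0 units.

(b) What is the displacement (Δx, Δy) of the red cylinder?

(-0.1, 1.7)

The red cylinder was at about (10.7, 3.5) and moved to about (10.6, 5.2).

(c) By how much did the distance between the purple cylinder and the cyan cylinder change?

+2.1

The distance was about 4.2 in the first image and 6.3 in the second, so they moved 2.1 units further apart.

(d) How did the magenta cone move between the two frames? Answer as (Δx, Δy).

(0.9, 0.2)

The magenta cone was at about (8.0, 1.2) and moved to about (8.9, 1.4).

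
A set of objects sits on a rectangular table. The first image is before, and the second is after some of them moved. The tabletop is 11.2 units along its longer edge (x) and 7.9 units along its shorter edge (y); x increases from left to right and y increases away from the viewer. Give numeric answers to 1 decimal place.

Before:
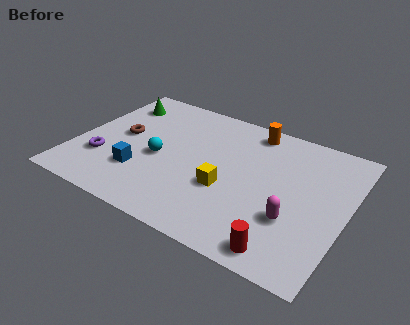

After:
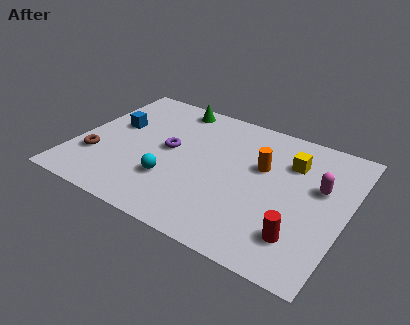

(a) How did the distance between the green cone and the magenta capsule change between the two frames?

-1.9

The distance was about 8.8 in the first image and 6.9 in the second, so they moved 1.9 units closer together.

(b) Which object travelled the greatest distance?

the yellow cube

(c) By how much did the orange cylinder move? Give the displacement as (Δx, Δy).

(0.7, -2.0)

From the two frames, the orange cylinder sits at roughly (6.9, 6.9) before and (7.6, 4.9) after.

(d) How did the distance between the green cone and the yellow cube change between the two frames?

-0.7

The distance was about 6.1 in the first image and 5.4 in the second, so they moved 0.7 units closer together.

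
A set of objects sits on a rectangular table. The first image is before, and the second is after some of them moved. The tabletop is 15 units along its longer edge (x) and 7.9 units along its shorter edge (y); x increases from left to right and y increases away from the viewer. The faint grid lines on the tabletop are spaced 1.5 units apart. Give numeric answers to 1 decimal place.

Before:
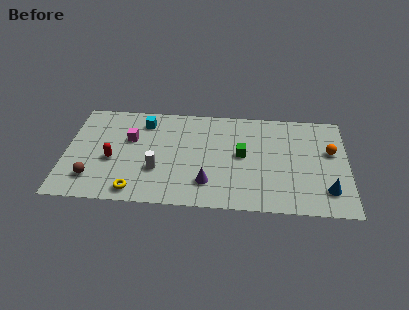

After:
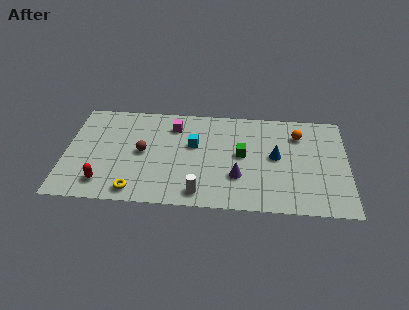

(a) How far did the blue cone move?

3.6

The blue cone moved from about (13.9, 1.8) to (11.2, 4.2), a distance of √(2.7² + 2.4²) ≈ 3.6.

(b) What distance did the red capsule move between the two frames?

1.8

From (2.5, 3.3) to (2.1, 1.5), the red capsule covered √(0.4² + 1.8²) ≈ 1.8 units.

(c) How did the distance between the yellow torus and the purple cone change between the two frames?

+1.7

The distance was about 3.9 in the first image and 5.6 in the second, so they moved 1.7 units further apart.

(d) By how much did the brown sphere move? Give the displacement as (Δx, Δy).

(2.6, 2.2)

The brown sphere was at about (1.5, 1.8) and moved to about (4.1, 4.0).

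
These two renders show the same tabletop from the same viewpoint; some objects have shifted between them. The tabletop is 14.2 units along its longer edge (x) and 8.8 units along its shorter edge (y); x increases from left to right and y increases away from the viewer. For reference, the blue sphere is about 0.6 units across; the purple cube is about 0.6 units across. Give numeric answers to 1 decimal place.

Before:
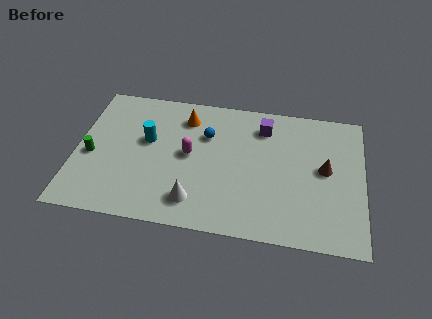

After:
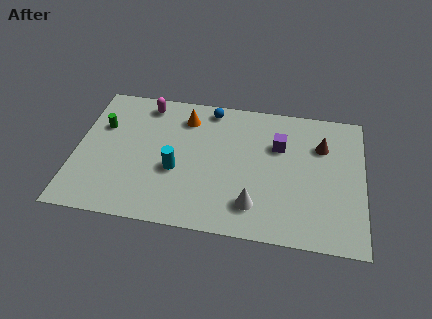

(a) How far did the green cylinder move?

2.0

The green cylinder moved from about (0.8, 3.8) to (1.2, 5.8), a distance of √(0.4² + 2.0²) ≈ 2.0.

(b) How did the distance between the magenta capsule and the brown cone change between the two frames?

+2.2

Before: roughly 6.7 units apart; after: 8.9. That's 2.2 units further apart.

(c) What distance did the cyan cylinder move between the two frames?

2.3

From (3.5, 5.2) to (5.0, 3.5), the cyan cylinder covered √(1.5² + 1.7²) ≈ 2.3 units.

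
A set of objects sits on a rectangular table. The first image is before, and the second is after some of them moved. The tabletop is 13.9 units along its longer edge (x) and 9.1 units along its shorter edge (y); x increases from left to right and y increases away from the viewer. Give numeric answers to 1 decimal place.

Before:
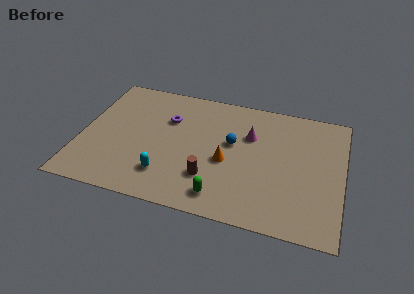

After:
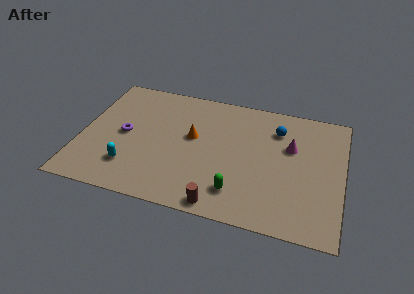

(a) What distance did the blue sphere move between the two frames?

2.8

The blue sphere was near (8.0, 5.3) before and (10.3, 6.9) after, so it travelled √(2.3² + 1.6²) ≈ 2.8 units.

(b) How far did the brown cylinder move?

1.8

The brown cylinder moved from about (7.0, 2.5) to (7.7, 0.8), a distance of √(0.7² + 1.7²) ≈ 1.8.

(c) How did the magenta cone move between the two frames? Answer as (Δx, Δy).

(2.2, -0.3)

The magenta cone was at about (8.9, 6.1) and moved to about (11.1, 5.8).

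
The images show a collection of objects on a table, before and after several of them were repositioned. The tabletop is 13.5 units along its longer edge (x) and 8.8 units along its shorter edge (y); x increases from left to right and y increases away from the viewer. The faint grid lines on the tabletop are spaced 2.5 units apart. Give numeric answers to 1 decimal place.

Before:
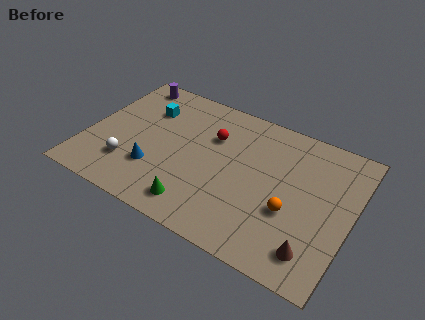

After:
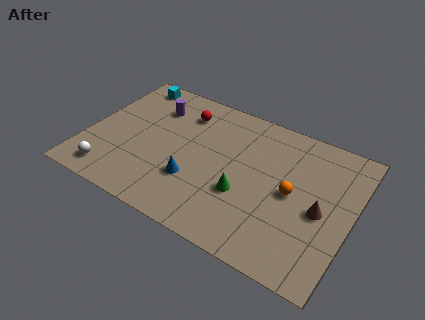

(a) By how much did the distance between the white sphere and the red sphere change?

+1.0

The distance was about 5.3 in the first image and 6.3 in the second, so they moved 1.0 units further apart.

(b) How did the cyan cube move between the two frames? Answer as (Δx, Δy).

(-1.2, 1.5)

The cyan cube started near (2.7, 6.3) and ended near (1.5, 7.8).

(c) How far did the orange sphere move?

1.1

The orange sphere moved from about (10.6, 3.3) to (10.5, 4.4), a distance of √(0.1² + 1.1²) ≈ 1.1.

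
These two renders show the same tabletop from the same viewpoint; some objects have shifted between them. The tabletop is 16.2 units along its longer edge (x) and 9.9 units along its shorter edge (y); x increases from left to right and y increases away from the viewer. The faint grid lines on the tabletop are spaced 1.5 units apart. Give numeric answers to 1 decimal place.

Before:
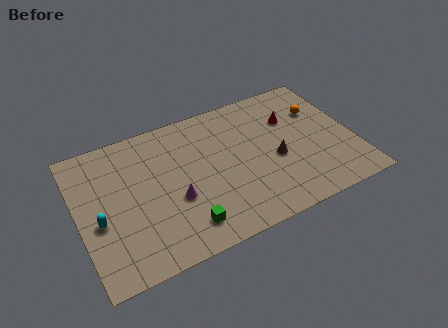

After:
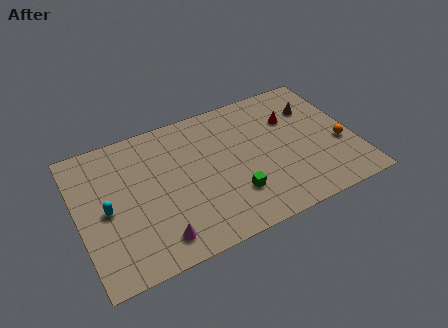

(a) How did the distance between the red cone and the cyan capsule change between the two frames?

-0.6

The distance was about 12.0 in the first image and 11.4 in the second, so they moved 0.6 units closer together.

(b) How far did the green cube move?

3.1

From (5.8, 1.8) to (8.8, 2.7), the green cube covered √(3.0² + 0.9²) ≈ 3.1 units.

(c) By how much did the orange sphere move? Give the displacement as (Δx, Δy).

(0.8, -3.0)

The orange sphere was at about (14.5, 6.8) and moved to about (15.3, 3.8).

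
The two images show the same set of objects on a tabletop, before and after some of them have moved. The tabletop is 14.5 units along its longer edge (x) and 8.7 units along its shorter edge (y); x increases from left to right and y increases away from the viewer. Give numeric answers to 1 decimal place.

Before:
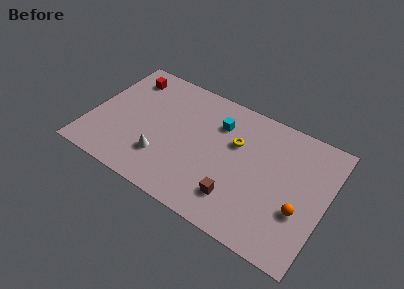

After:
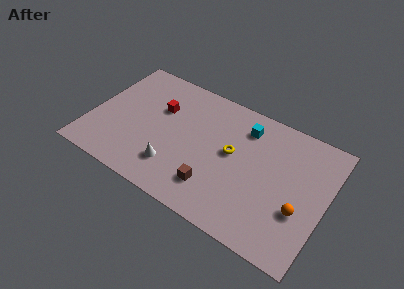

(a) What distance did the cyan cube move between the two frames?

1.7

The cyan cube was near (7.6, 6.4) before and (9.2, 6.9) after, so it travelled √(1.6² + 0.5²) ≈ 1.7 units.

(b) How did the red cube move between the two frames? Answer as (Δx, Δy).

(2.3, -1.4)

The red cube started near (1.7, 7.1) and ended near (4.0, 5.7).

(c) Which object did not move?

the orange sphere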